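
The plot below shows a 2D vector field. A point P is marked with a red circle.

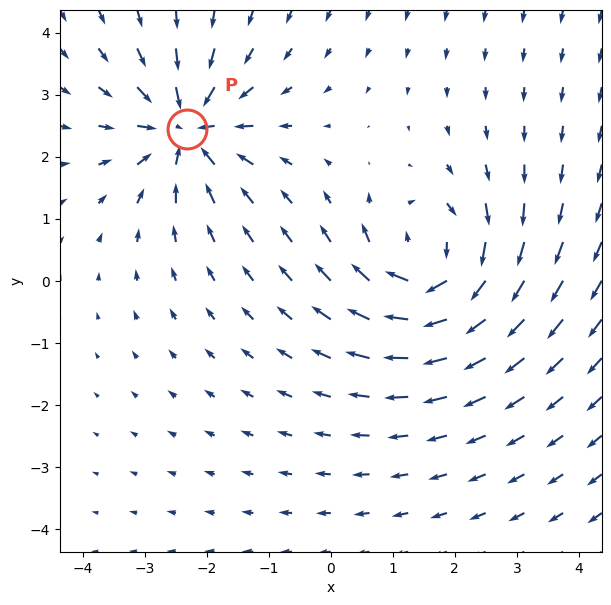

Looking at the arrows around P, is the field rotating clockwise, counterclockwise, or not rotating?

Near P at (-2.3, 2.5) the arrows show no circulation. The curl there is ≈0.

not rotating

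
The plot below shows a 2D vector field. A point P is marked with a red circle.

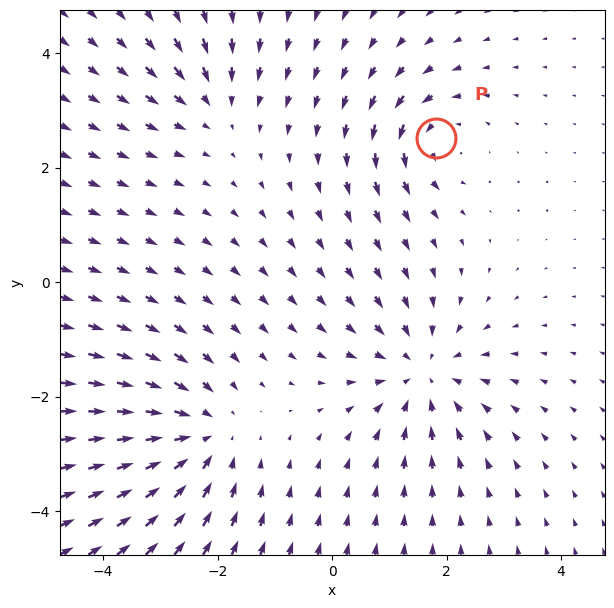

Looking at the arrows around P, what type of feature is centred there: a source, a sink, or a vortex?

vortex

At P (1.8, 2.5) the arrows circulate counterclockwise. Divergence ≈0, curl about +4 — near-zero divergence with nonzero curl is a vortex.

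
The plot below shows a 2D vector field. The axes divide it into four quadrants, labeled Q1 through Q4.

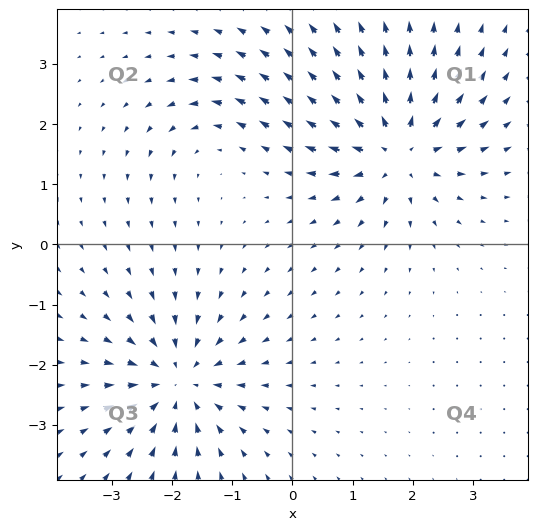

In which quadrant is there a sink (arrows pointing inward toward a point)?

Q3

The sink sits at approximately (-1.9, -2.3), which lies in quadrant Q3. The divergence there is about -5, negative as expected for a sink.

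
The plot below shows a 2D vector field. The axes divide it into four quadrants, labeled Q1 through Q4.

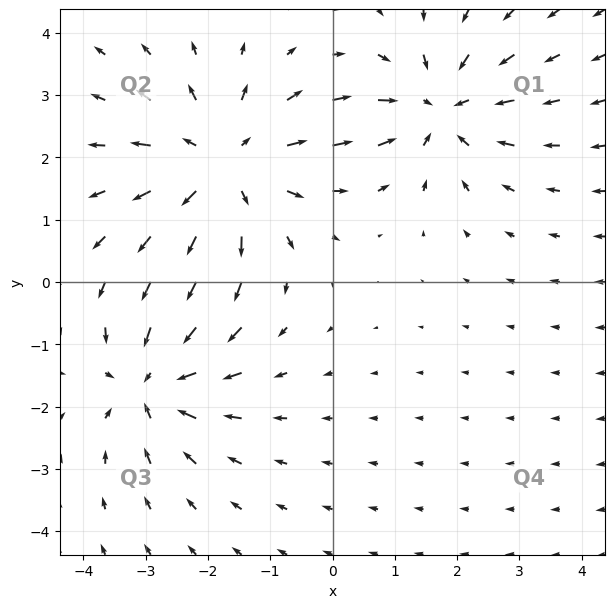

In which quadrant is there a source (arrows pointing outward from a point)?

Q2

The source sits at approximately (-1.8, 1.8), which lies in quadrant Q2. The divergence there is about +4, positive as expected for a source.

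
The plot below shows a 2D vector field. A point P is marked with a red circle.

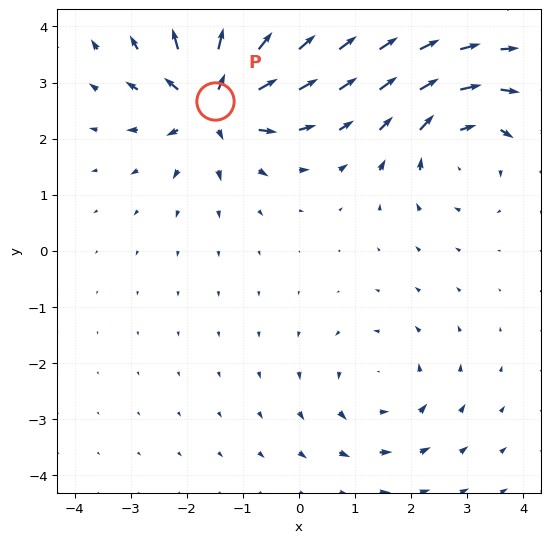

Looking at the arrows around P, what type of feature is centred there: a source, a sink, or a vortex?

At P (-1.5, 2.7) the arrows spread outward. Divergence about +7, curl ≈0 — positive divergence with near-zero curl is a source.

source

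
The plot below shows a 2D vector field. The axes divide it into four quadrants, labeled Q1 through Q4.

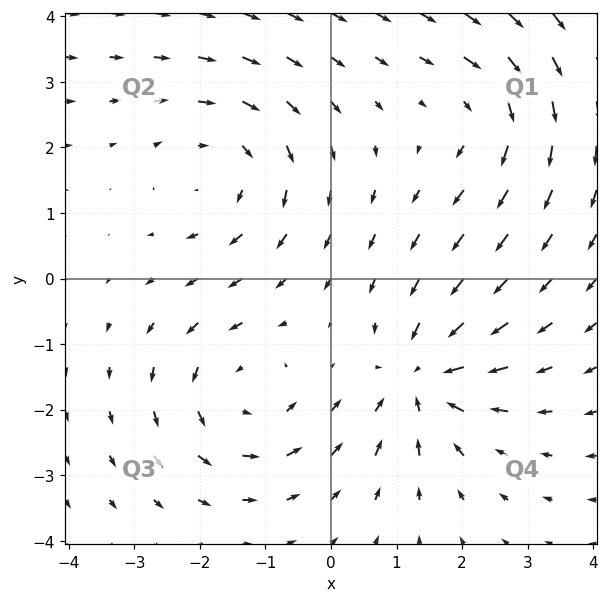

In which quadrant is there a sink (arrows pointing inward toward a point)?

Q4

The sink sits at approximately (1.4, -1.5), which lies in quadrant Q4. The divergence there is about -5, negative as expected for a sink.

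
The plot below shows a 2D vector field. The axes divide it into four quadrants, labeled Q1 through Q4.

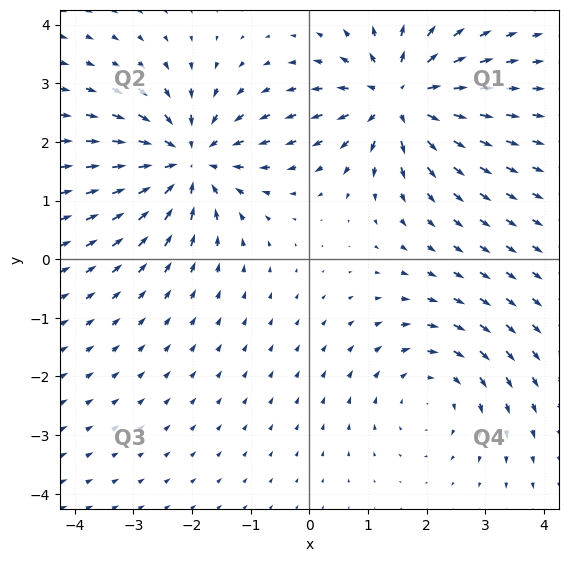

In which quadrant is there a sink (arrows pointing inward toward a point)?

Q2

The sink sits at approximately (-2.1, 1.7), which lies in quadrant Q2. The divergence there is about -5, negative as expected for a sink.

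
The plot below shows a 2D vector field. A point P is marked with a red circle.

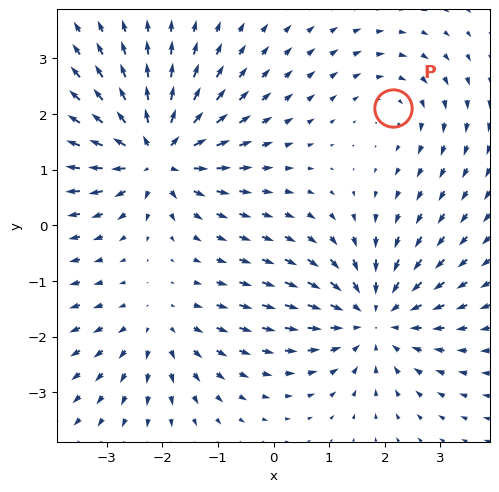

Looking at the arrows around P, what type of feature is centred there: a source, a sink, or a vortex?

vortex

At P (2.2, 2.1) the arrows circulate clockwise. Divergence ≈0, curl about -2 — near-zero divergence with nonzero curl is a vortex.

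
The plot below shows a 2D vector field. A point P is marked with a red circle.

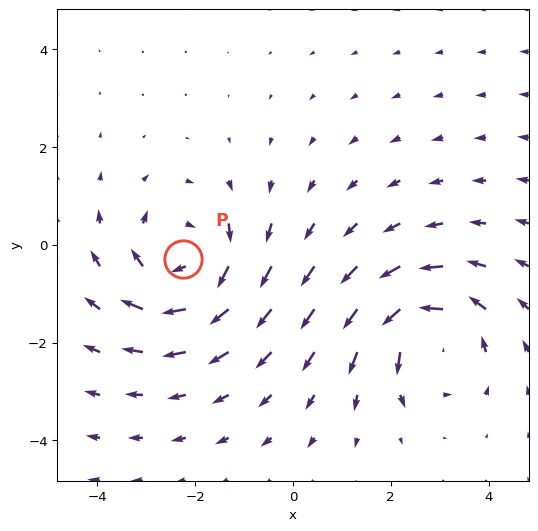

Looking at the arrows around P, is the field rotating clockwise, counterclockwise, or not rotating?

clockwise

Near P at (-2.3, -0.3) the arrows circulate clockwise. The curl (z-component) there is about -5; negative curl means clockwise rotation.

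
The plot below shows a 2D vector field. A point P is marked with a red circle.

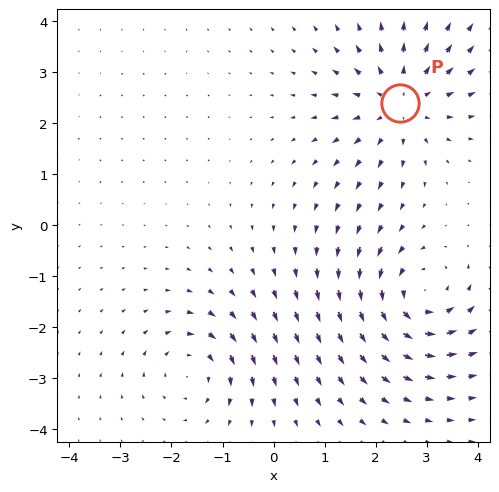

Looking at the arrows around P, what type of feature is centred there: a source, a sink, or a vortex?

source

At P (2.5, 2.4) the arrows spread outward. Divergence about +4, curl ≈0 — positive divergence with near-zero curl is a source.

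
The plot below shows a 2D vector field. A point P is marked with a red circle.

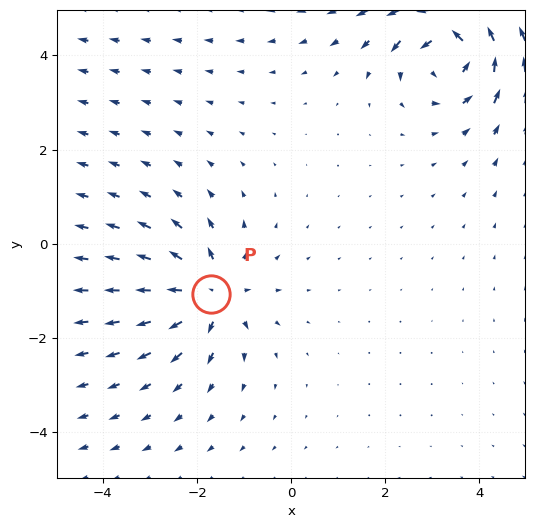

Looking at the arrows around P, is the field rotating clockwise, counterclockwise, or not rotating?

Near P at (-1.7, -1.1) the arrows show no circulation. The curl there is ≈0.

not rotating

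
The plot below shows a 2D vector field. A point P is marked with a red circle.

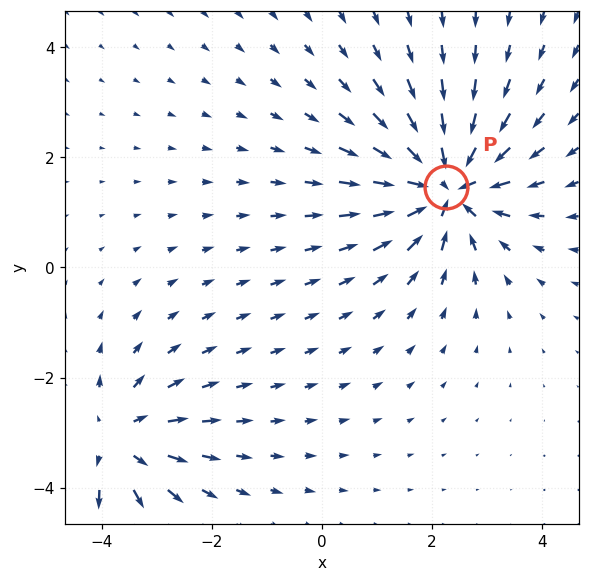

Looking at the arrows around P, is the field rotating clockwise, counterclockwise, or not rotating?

not rotating

Near P at (2.3, 1.5) the arrows show no circulation. The curl there is ≈0.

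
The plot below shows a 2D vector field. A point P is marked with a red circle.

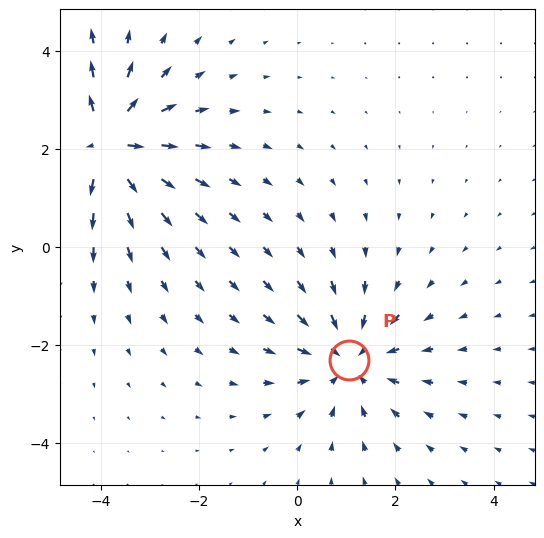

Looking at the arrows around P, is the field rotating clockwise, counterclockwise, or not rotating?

Near P at (1.1, -2.3) the arrows show no circulation. The curl there is ≈0.

not rotating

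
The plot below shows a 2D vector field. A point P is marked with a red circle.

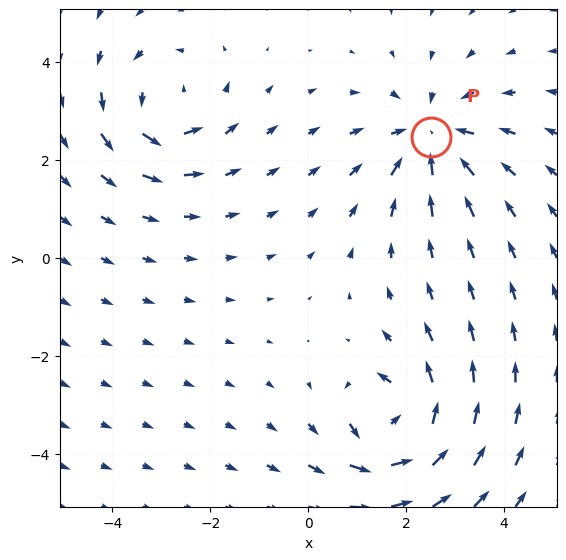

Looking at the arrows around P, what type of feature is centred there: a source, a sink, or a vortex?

At P (2.5, 2.5) the arrows converge inward. Divergence about -4, curl ≈0 — negative divergence with near-zero curl is a sink.

sink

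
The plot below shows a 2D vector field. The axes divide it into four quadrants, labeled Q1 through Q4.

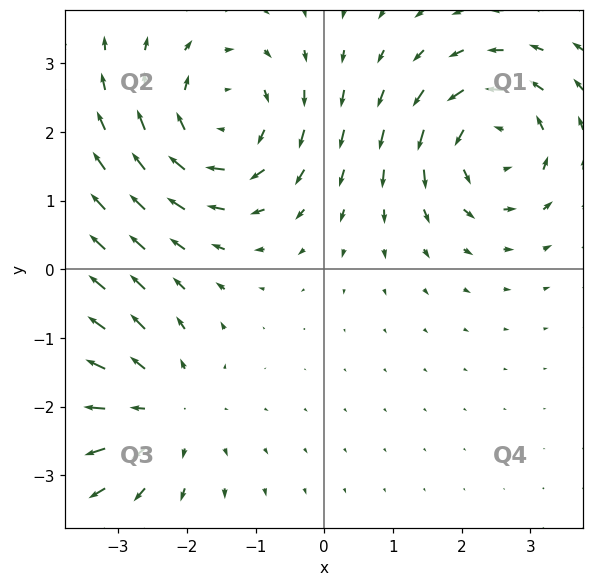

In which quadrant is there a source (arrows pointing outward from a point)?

Q3

The source sits at approximately (-2.4, -2.1), which lies in quadrant Q3. The divergence there is about +3, positive as expected for a source.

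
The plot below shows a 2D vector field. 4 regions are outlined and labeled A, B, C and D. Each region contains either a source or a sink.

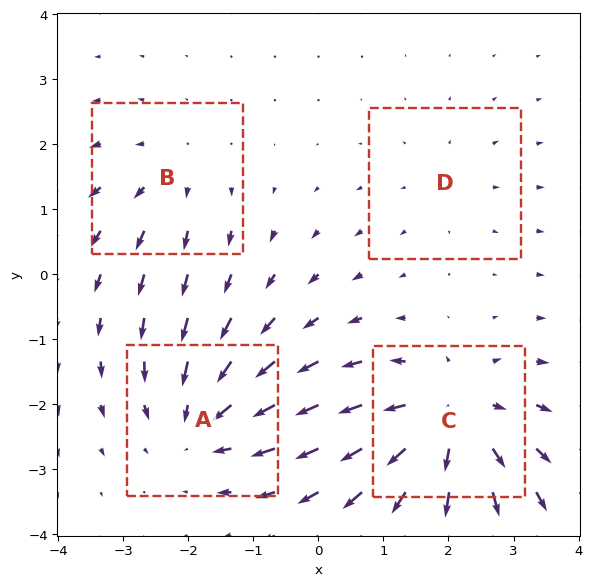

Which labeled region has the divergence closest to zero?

D

Divergence at each region's feature centre — A: about -5, B: about +3, C: about +6, D: about +2. Region D is closest to zero.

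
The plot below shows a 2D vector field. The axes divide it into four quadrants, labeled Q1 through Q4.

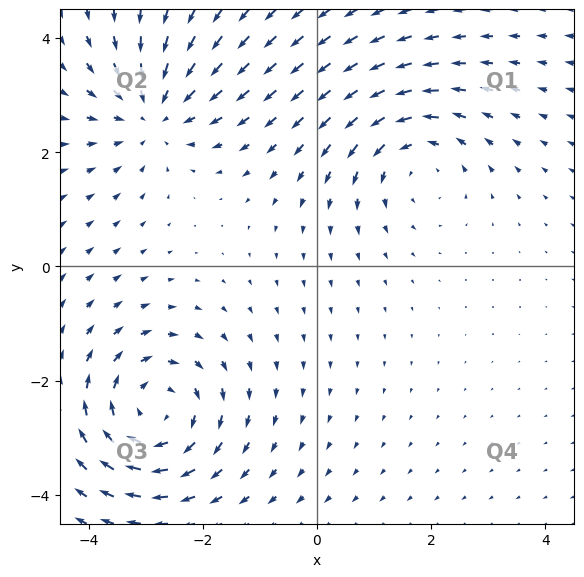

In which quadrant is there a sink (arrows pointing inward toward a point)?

Q2

The sink sits at approximately (-2.9, 2.7), which lies in quadrant Q2. The divergence there is about -3, negative as expected for a sink.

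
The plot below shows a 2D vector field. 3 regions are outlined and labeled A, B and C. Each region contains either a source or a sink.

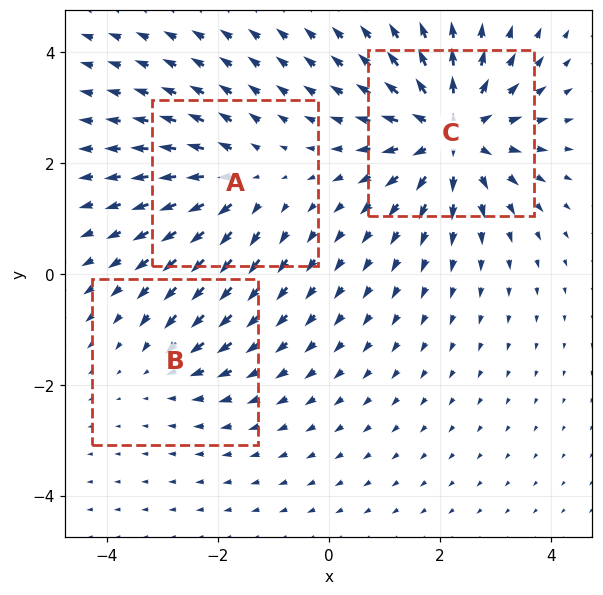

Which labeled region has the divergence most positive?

C

Divergence at each region's feature centre — A: about +3, B: about -2, C: about +5. Region C is most positive.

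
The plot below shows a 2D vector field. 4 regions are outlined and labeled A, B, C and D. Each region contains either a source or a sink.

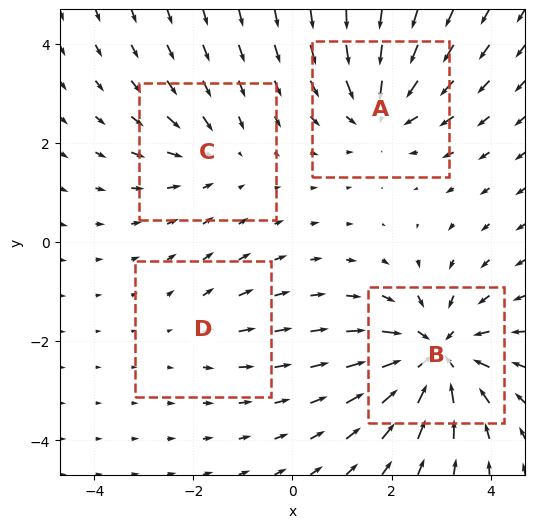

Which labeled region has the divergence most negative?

Divergence at each region's feature centre — A: about -5, B: about -7, C: about -3, D: about +2. Region B is most negative.

B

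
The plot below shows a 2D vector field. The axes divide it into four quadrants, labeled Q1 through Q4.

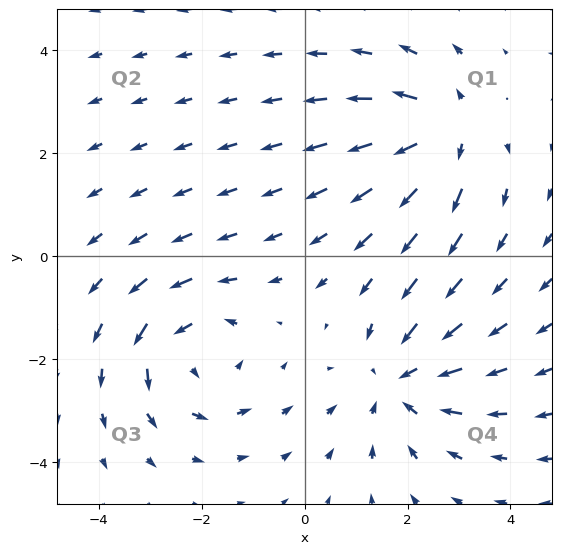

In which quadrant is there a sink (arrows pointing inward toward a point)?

The sink sits at approximately (1.8, -2.4), which lies in quadrant Q4. The divergence there is about -3, negative as expected for a sink.

Q4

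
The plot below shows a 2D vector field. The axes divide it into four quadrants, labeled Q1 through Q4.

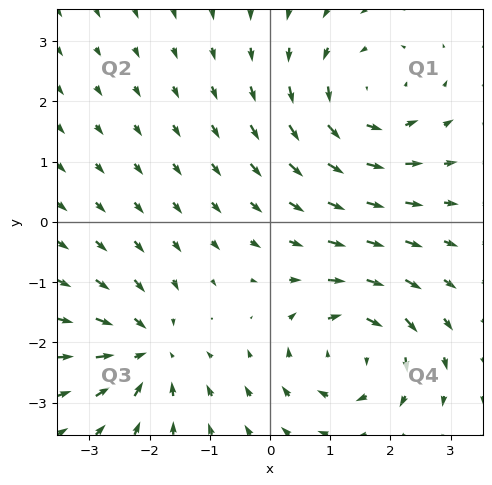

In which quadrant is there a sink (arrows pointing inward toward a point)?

The sink sits at approximately (-2.0, -2.1), which lies in quadrant Q3. The divergence there is about -5, negative as expected for a sink.

Q3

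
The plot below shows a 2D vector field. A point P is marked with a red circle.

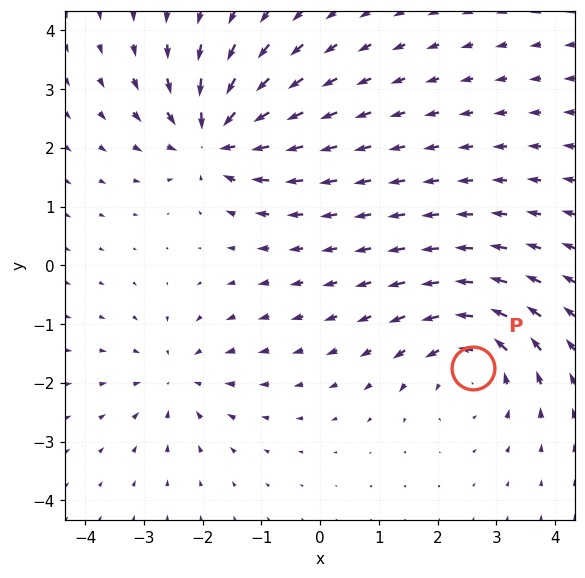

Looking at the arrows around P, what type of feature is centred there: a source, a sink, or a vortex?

At P (2.6, -1.7) the arrows circulate counterclockwise. Divergence ≈0, curl about +5 — near-zero divergence with nonzero curl is a vortex.

vortex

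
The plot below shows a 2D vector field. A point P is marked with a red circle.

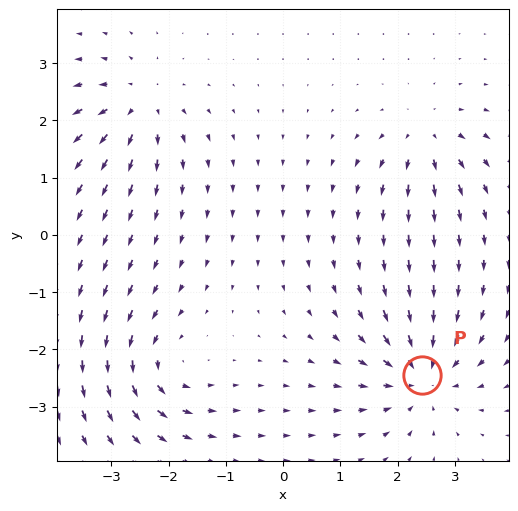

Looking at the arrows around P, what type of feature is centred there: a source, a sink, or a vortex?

At P (2.4, -2.5) the arrows converge inward. Divergence about -6, curl ≈0 — negative divergence with near-zero curl is a sink.

sink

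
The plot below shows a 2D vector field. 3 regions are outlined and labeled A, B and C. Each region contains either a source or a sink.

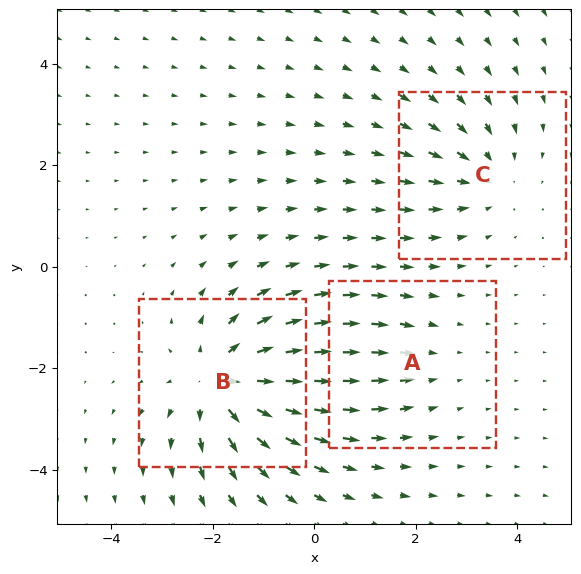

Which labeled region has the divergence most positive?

B

Divergence at each region's feature centre — A: about -2, B: about +5, C: about -3. Region B is most positive.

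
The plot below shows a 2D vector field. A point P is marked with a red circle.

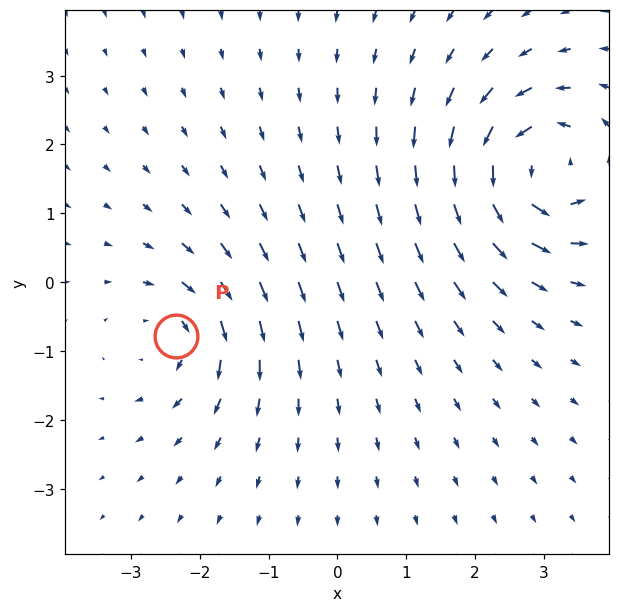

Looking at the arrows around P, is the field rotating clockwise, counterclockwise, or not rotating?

Near P at (-2.4, -0.8) the arrows circulate clockwise. The curl (z-component) there is about -4; negative curl means clockwise rotation.

clockwise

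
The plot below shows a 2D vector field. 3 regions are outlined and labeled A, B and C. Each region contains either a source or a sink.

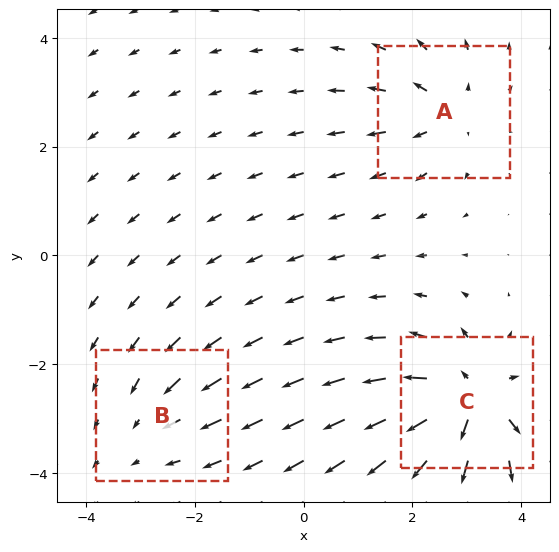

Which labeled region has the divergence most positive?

C

Divergence at each region's feature centre — A: about +4, B: about -2, C: about +7. Region C is most positive.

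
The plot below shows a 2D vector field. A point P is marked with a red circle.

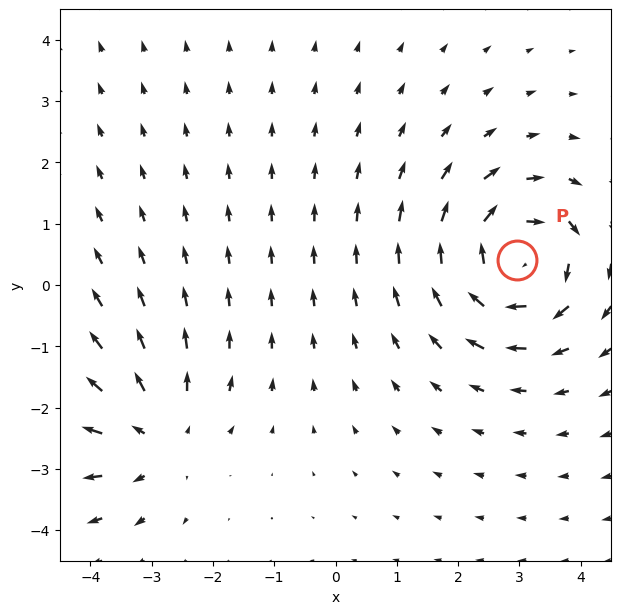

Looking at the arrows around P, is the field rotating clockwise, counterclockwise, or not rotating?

Near P at (3.0, 0.4) the arrows circulate clockwise. The curl (z-component) there is about -5; negative curl means clockwise rotation.

clockwise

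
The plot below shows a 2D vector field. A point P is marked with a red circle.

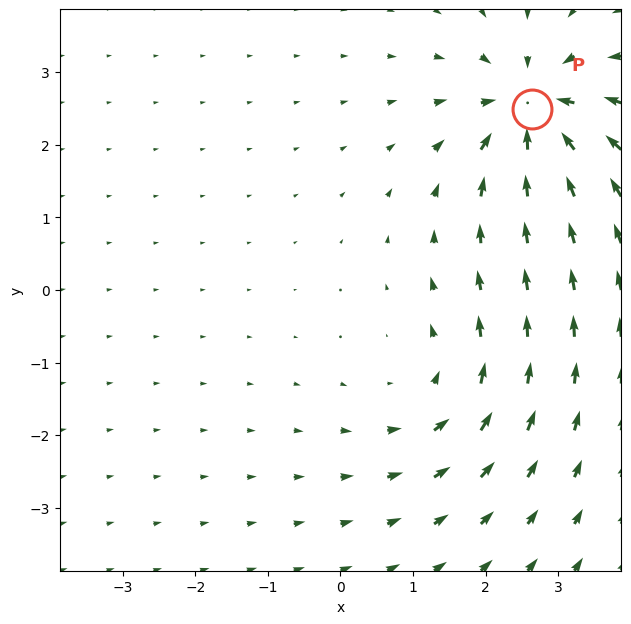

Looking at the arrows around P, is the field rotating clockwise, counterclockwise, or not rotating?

Near P at (2.6, 2.5) the arrows show no circulation. The curl there is ≈0.

not rotating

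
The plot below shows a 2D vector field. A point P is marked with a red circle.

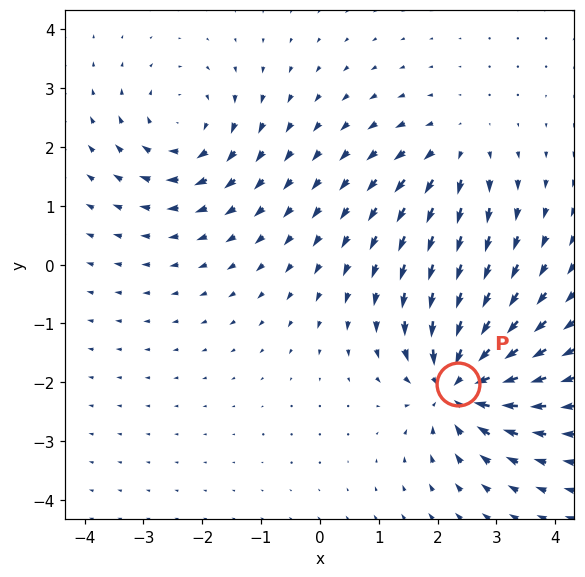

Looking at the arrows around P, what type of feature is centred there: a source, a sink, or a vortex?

At P (2.4, -2.0) the arrows converge inward. Divergence about -6, curl ≈0 — negative divergence with near-zero curl is a sink.

sink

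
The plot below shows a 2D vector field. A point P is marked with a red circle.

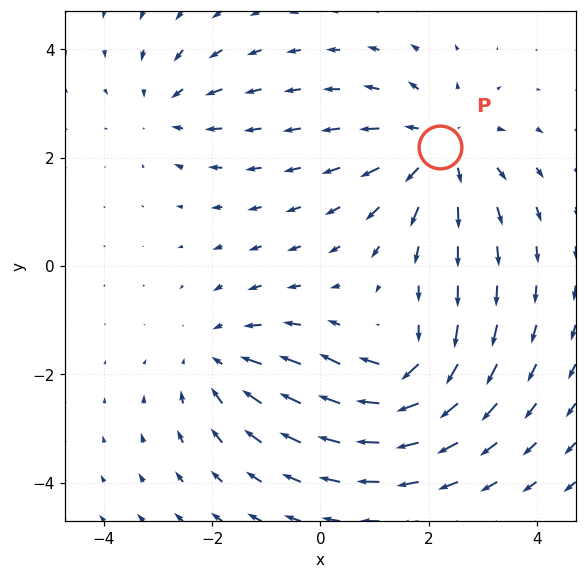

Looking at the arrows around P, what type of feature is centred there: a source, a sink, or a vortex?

source

At P (2.2, 2.2) the arrows spread outward. Divergence about +4, curl ≈0 — positive divergence with near-zero curl is a source.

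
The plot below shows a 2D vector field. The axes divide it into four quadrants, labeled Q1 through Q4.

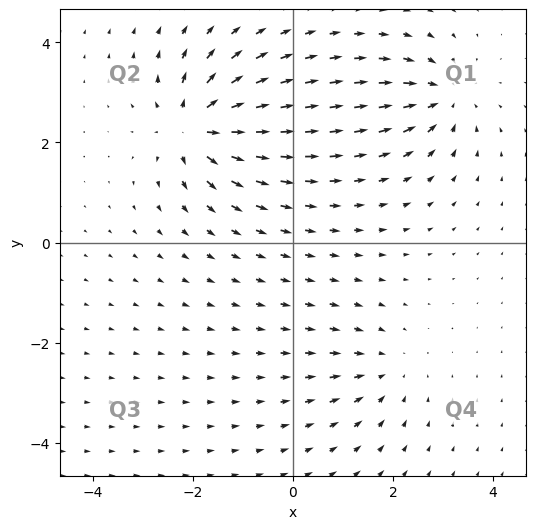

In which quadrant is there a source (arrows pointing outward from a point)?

Q2

The source sits at approximately (-2.0, 2.3), which lies in quadrant Q2. The divergence there is about +7, positive as expected for a source.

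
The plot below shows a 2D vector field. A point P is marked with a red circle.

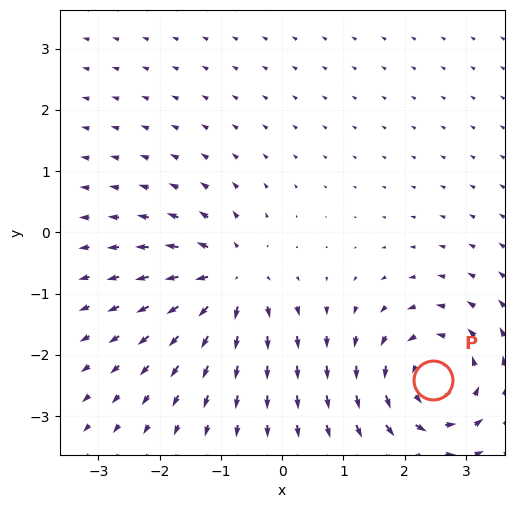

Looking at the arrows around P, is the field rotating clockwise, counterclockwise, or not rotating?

counterclockwise

Near P at (2.5, -2.4) the arrows circulate counterclockwise. The curl (z-component) there is about +4; positive curl means counterclockwise rotation.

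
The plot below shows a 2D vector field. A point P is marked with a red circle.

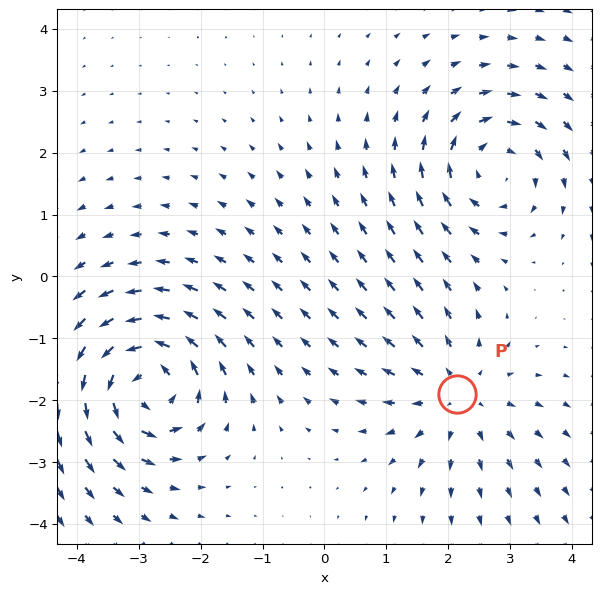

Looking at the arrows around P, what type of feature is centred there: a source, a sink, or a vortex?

At P (2.1, -1.9) the arrows spread outward. Divergence about +3, curl ≈0 — positive divergence with near-zero curl is a source.

source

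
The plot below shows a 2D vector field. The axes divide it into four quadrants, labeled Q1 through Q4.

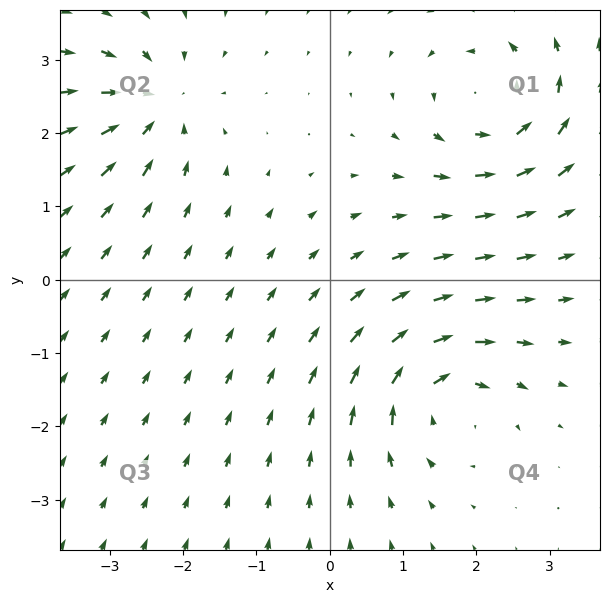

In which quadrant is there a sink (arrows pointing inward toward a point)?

Q2

The sink sits at approximately (-2.4, 2.4), which lies in quadrant Q2. The divergence there is about -6, negative as expected for a sink.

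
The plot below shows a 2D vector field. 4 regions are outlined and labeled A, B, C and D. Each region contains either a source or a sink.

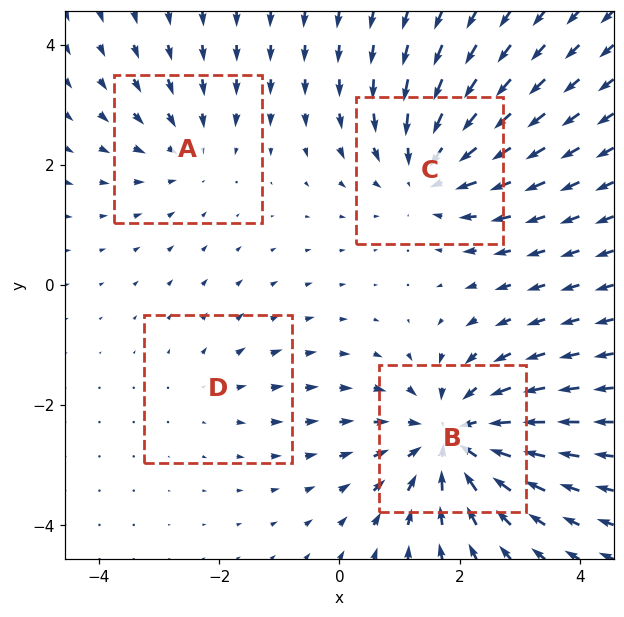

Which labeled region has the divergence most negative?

Divergence at each region's feature centre — A: about -3, B: about -6, C: about -5, D: about +2. Region B is most negative.

B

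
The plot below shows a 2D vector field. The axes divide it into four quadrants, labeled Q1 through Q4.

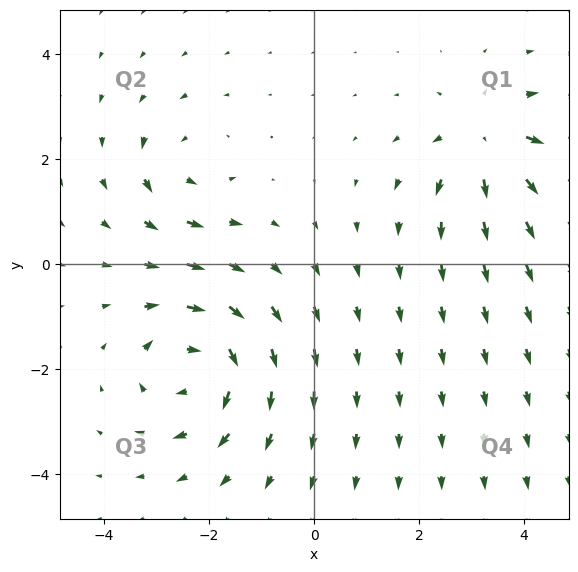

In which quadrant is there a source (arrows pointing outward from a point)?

The source sits at approximately (3.3, 2.3), which lies in quadrant Q1. The divergence there is about +5, positive as expected for a source.

Q1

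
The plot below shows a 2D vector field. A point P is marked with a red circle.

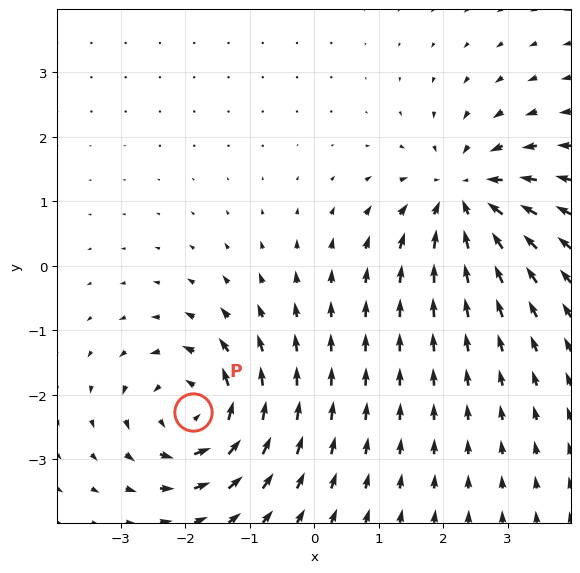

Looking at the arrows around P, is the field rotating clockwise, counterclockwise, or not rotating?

counterclockwise

Near P at (-1.9, -2.3) the arrows circulate counterclockwise. The curl (z-component) there is about +6; positive curl means counterclockwise rotation.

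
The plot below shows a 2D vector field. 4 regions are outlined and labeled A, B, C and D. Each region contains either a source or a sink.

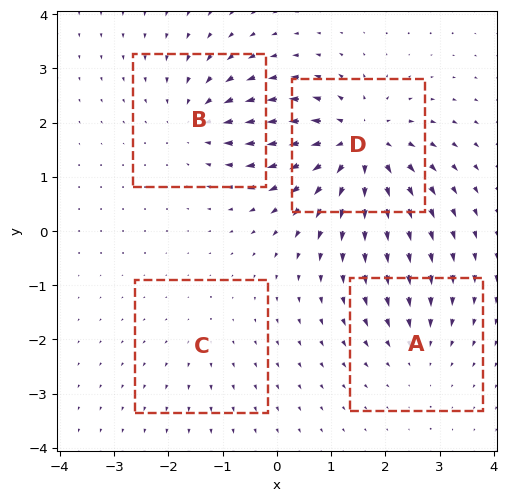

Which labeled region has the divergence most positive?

Divergence at each region's feature centre — A: about -3, B: about -5, C: about +2, D: about +7. Region D is most positive.

D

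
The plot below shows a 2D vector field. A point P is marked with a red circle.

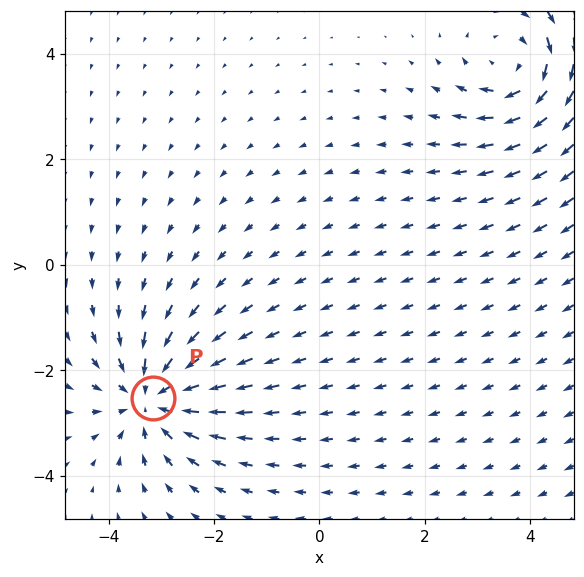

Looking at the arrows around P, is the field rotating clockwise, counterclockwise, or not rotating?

not rotating

Near P at (-3.2, -2.5) the arrows show no circulation. The curl there is ≈0.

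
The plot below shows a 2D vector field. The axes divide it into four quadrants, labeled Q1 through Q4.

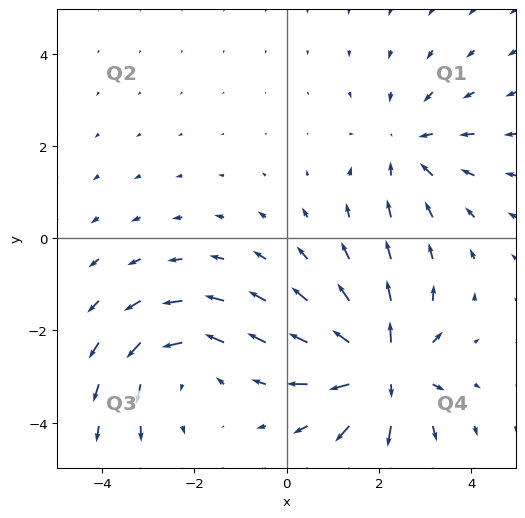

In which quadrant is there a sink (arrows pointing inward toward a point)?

Q1

The sink sits at approximately (2.6, 2.0), which lies in quadrant Q1. The divergence there is about -3, negative as expected for a sink.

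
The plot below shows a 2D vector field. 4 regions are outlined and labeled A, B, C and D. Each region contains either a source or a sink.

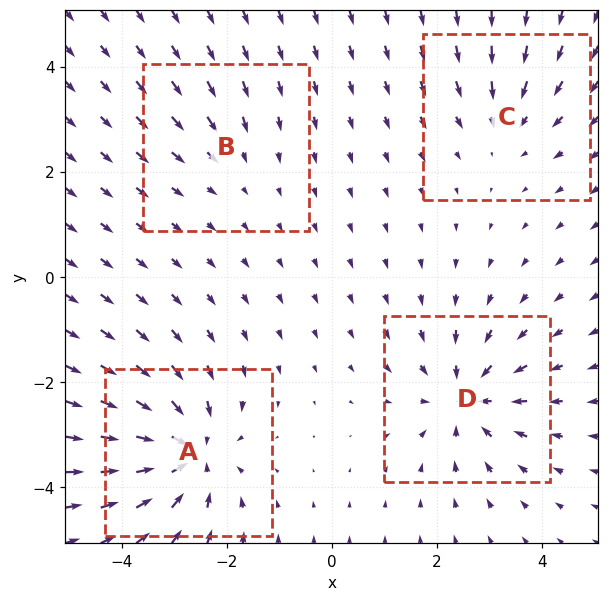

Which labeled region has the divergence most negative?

Divergence at each region's feature centre — A: about -7, B: about -2, C: about -3, D: about -6. Region A is most negative.

A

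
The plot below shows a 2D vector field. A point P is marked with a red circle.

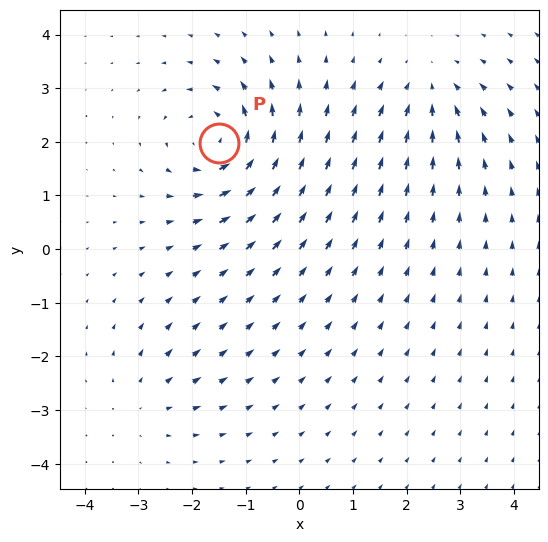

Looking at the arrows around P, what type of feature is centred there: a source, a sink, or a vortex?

vortex

At P (-1.5, 2.0) the arrows circulate counterclockwise. Divergence ≈0, curl about +5 — near-zero divergence with nonzero curl is a vortex.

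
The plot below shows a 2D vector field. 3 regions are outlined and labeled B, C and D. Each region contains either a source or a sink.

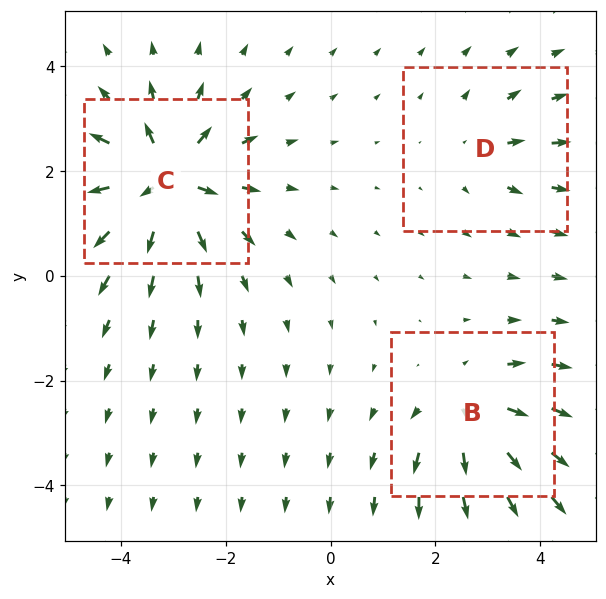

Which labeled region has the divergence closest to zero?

D

Divergence at each region's feature centre — B: about +4, C: about +6, D: about +2. Region D is closest to zero.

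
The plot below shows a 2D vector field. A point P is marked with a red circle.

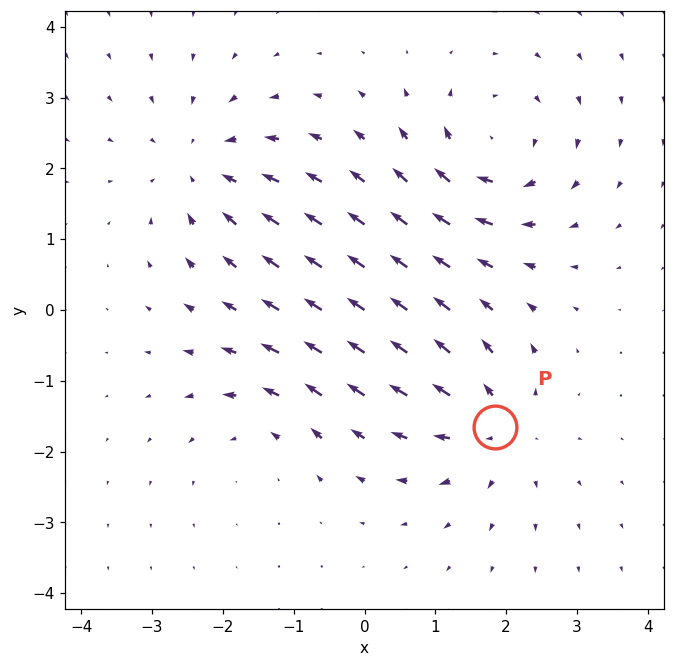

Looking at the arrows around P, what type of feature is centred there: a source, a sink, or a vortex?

source

At P (1.8, -1.6) the arrows spread outward. Divergence about +4, curl ≈0 — positive divergence with near-zero curl is a source.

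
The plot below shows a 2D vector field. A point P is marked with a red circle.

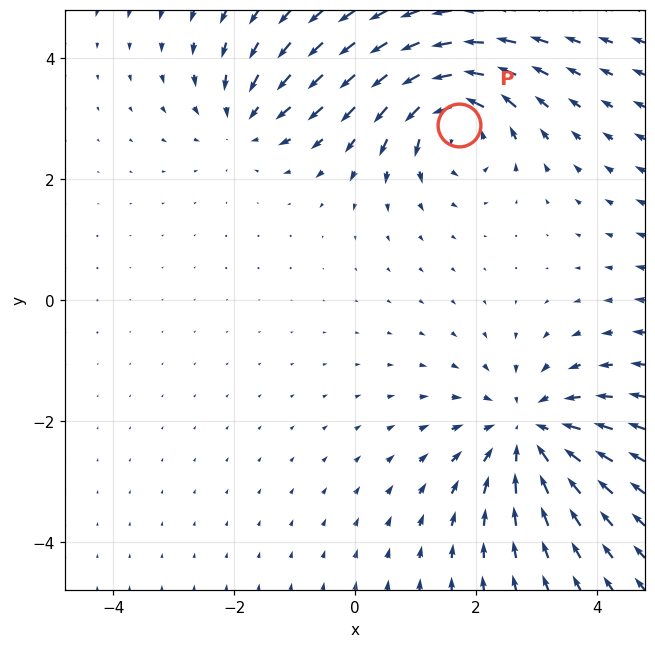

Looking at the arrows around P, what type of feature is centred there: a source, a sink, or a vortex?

At P (1.7, 2.9) the arrows circulate counterclockwise. Divergence ≈0, curl about +6 — near-zero divergence with nonzero curl is a vortex.

vortex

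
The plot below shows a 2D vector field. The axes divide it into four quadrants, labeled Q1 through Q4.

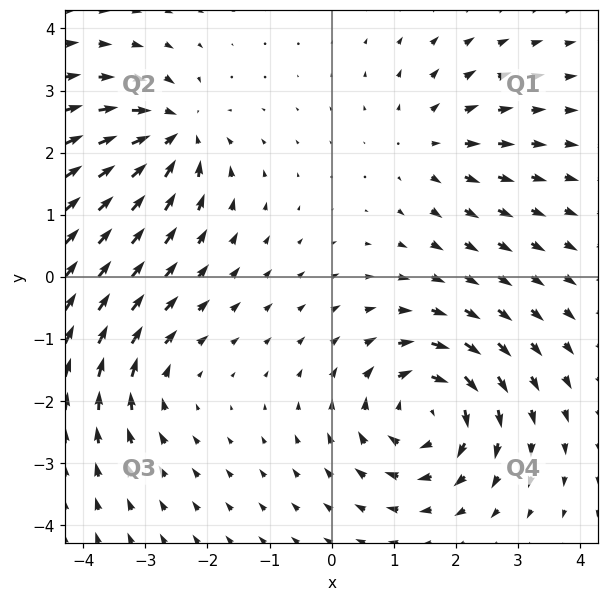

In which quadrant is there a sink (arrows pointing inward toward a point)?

Q2

The sink sits at approximately (-2.5, 2.3), which lies in quadrant Q2. The divergence there is about -5, negative as expected for a sink.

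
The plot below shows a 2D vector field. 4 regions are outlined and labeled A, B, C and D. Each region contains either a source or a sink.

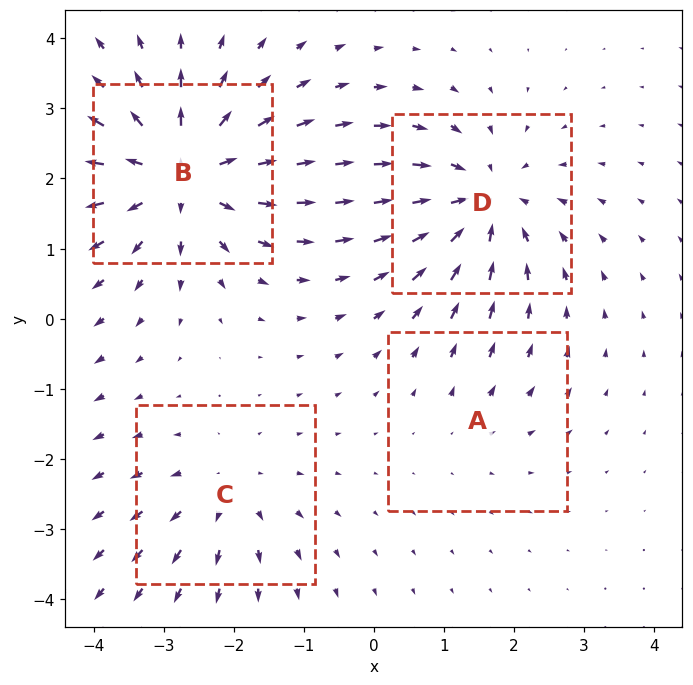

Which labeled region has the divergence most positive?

Divergence at each region's feature centre — A: about +2, B: about +7, C: about +3, D: about -5. Region B is most positive.

B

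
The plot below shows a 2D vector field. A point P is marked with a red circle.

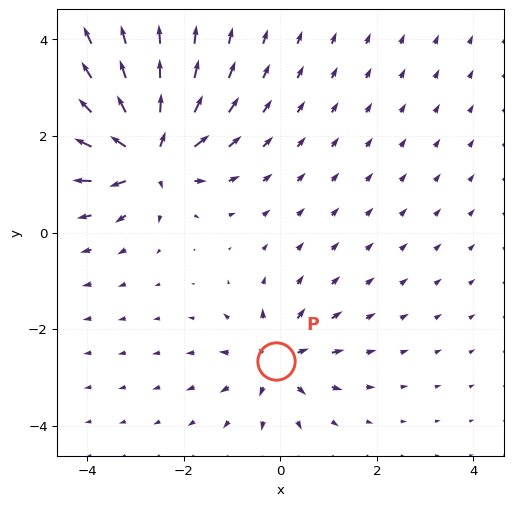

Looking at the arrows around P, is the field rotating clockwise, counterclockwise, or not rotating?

Near P at (-0.1, -2.7) the arrows show no circulation. The curl there is ≈0.

not rotating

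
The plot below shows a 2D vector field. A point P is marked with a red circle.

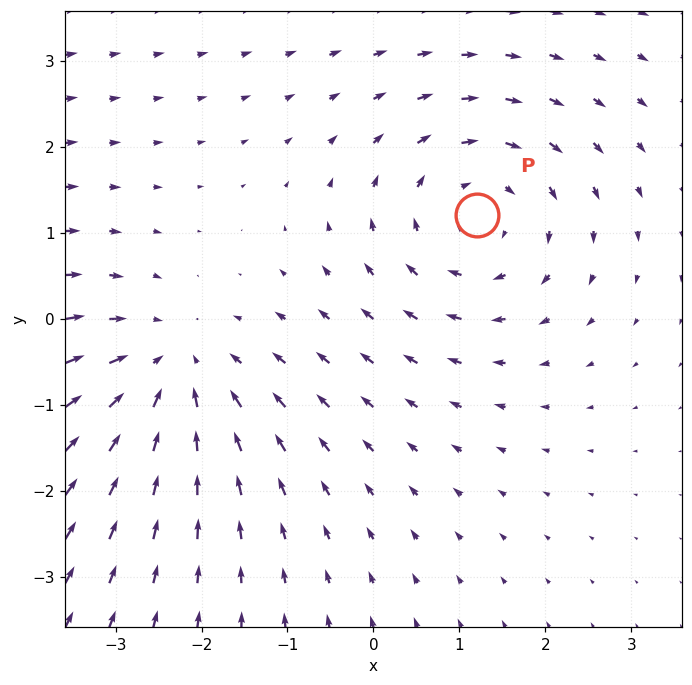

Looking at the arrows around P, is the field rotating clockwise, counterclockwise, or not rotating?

clockwise

Near P at (1.2, 1.2) the arrows circulate clockwise. The curl (z-component) there is about -4; negative curl means clockwise rotation.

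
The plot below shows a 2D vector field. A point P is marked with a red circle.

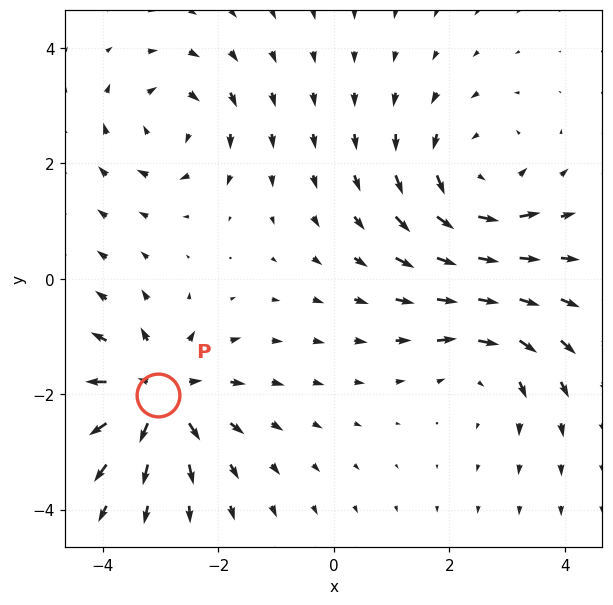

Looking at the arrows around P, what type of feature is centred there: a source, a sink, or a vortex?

source

At P (-3.0, -2.0) the arrows spread outward. Divergence about +6, curl ≈0 — positive divergence with near-zero curl is a source.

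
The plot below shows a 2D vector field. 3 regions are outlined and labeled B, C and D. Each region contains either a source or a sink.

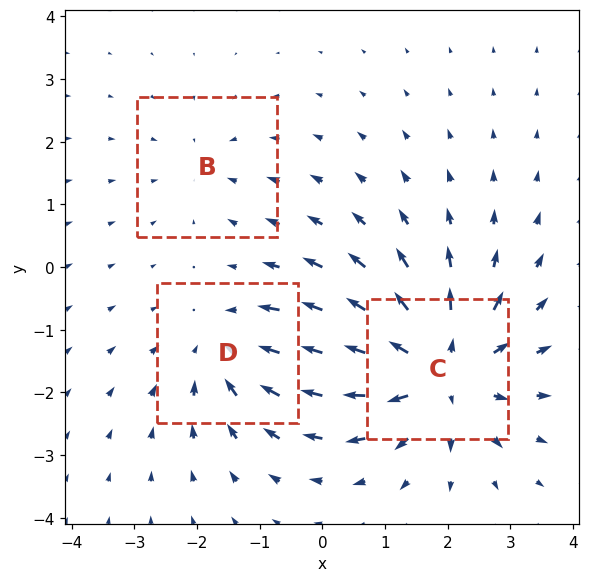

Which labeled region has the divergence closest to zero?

B

Divergence at each region's feature centre — B: about -2, C: about +5, D: about -3. Region B is closest to zero.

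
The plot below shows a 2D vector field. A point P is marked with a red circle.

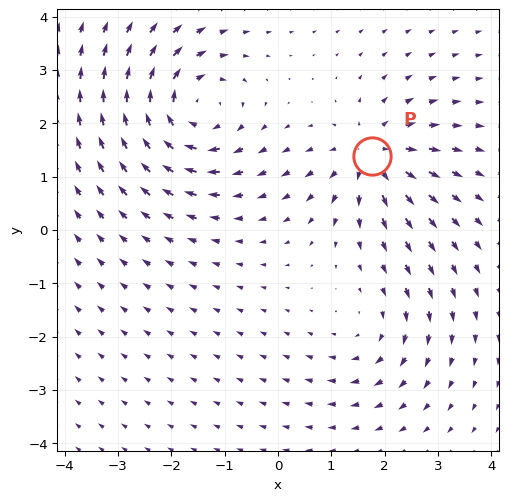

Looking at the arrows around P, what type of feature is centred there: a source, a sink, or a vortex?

source

At P (1.8, 1.4) the arrows spread outward. Divergence about +4, curl ≈0 — positive divergence with near-zero curl is a source.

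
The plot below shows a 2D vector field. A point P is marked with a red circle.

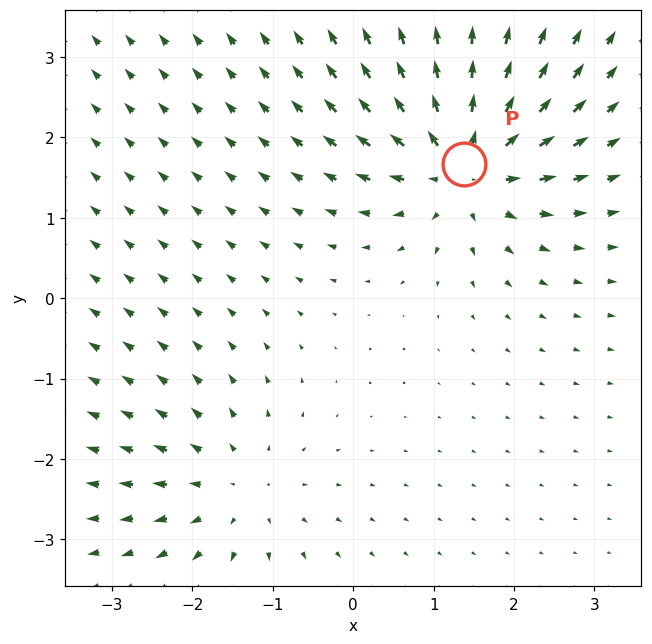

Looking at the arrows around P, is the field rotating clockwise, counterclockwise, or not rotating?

not rotating

Near P at (1.4, 1.7) the arrows show no circulation. The curl there is ≈0.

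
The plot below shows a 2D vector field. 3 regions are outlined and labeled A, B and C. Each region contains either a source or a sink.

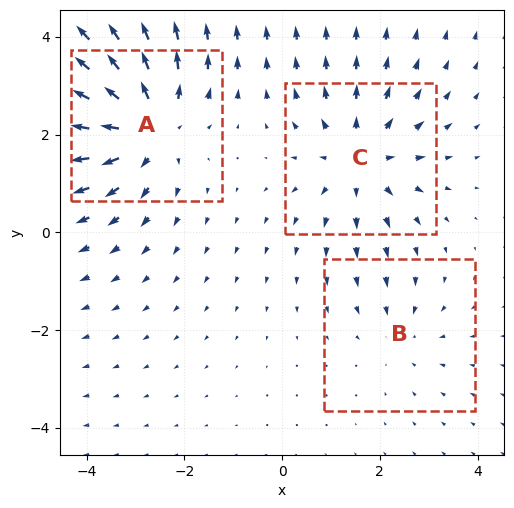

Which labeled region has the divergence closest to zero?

B

Divergence at each region's feature centre — A: about +4, B: about -2, C: about +3. Region B is closest to zero.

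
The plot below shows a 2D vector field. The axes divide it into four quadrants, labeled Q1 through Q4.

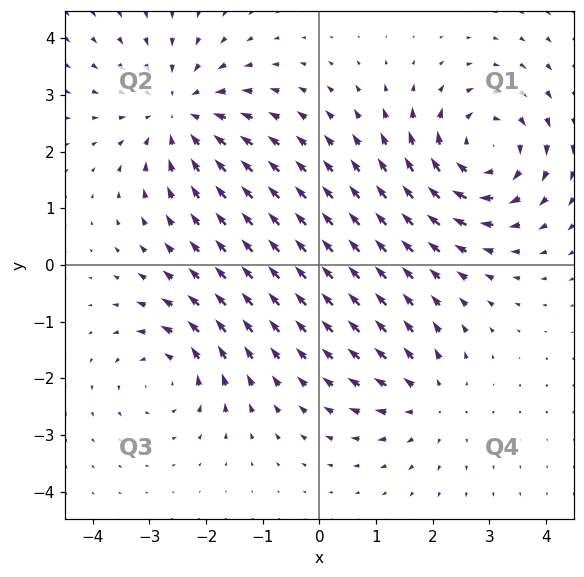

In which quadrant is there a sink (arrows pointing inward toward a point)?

Q2

The sink sits at approximately (-2.5, 2.7), which lies in quadrant Q2. The divergence there is about -4, negative as expected for a sink.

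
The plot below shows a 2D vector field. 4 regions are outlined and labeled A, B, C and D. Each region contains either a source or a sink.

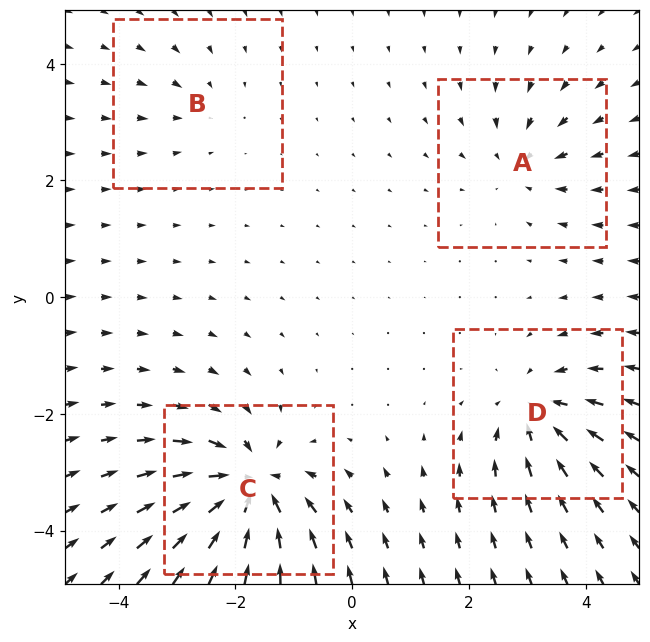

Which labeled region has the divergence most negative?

Divergence at each region's feature centre — A: about -4, B: about -2, C: about -9, D: about -5. Region C is most negative.

C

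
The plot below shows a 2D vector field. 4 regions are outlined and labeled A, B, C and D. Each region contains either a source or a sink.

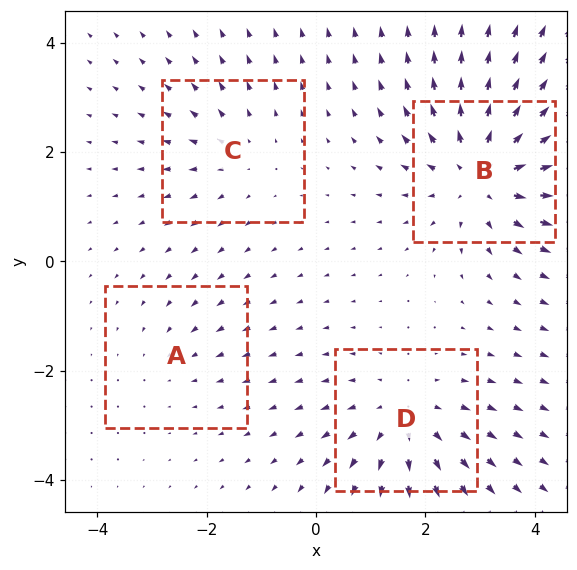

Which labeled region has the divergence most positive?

Divergence at each region's feature centre — A: about -2, B: about +6, C: about +3, D: about +4. Region B is most positive.

B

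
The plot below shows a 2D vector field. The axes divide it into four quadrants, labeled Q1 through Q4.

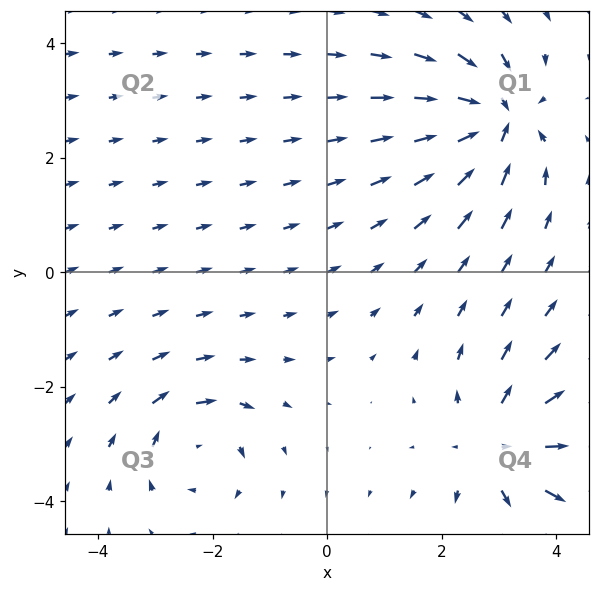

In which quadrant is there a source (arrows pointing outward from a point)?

The source sits at approximately (3.0, -3.0), which lies in quadrant Q4. The divergence there is about +5, positive as expected for a source.

Q4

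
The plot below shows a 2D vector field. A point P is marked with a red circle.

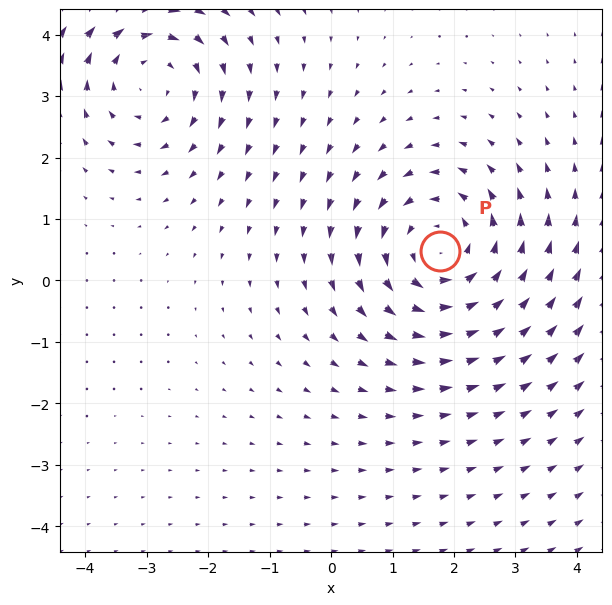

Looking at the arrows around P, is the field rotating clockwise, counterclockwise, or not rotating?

counterclockwise

Near P at (1.8, 0.5) the arrows circulate counterclockwise. The curl (z-component) there is about +3; positive curl means counterclockwise rotation.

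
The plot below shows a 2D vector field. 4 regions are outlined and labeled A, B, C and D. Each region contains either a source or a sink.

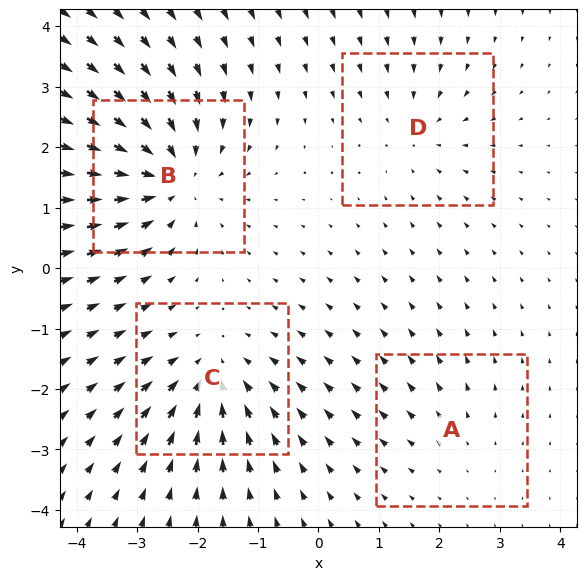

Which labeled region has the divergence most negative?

Divergence at each region's feature centre — A: about +2, B: about -6, C: about -4, D: about -3. Region B is most negative.

B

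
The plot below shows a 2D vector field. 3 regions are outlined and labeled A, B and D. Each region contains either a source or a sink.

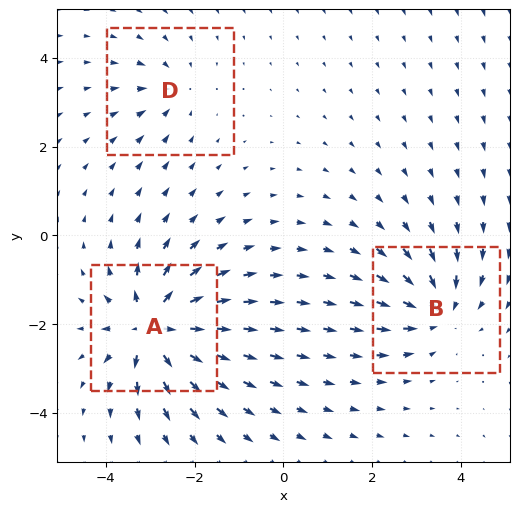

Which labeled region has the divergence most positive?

A

Divergence at each region's feature centre — A: about +6, B: about -4, D: about -3. Region A is most positive.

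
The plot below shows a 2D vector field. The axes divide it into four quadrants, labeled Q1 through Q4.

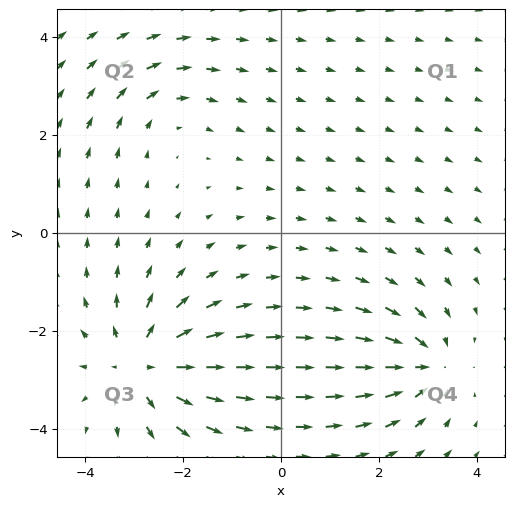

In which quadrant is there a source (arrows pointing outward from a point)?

Q3

The source sits at approximately (-2.8, -2.7), which lies in quadrant Q3. The divergence there is about +5, positive as expected for a source.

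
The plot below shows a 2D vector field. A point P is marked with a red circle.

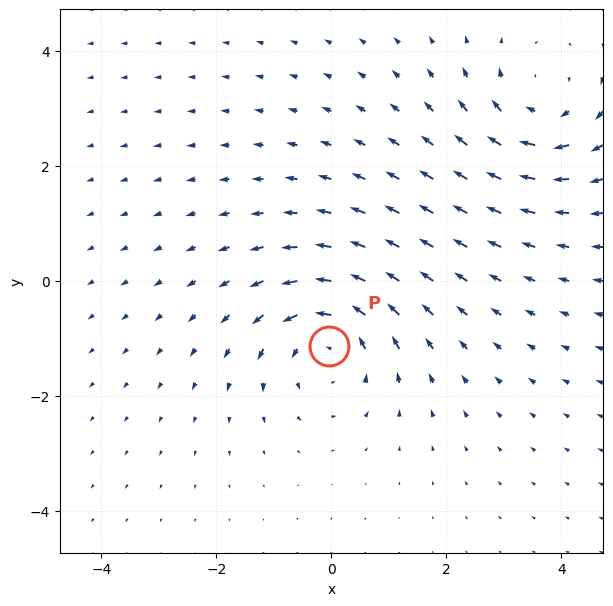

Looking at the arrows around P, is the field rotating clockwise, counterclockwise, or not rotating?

Near P at (-0.0, -1.1) the arrows circulate counterclockwise. The curl (z-component) there is about +5; positive curl means counterclockwise rotation.

counterclockwise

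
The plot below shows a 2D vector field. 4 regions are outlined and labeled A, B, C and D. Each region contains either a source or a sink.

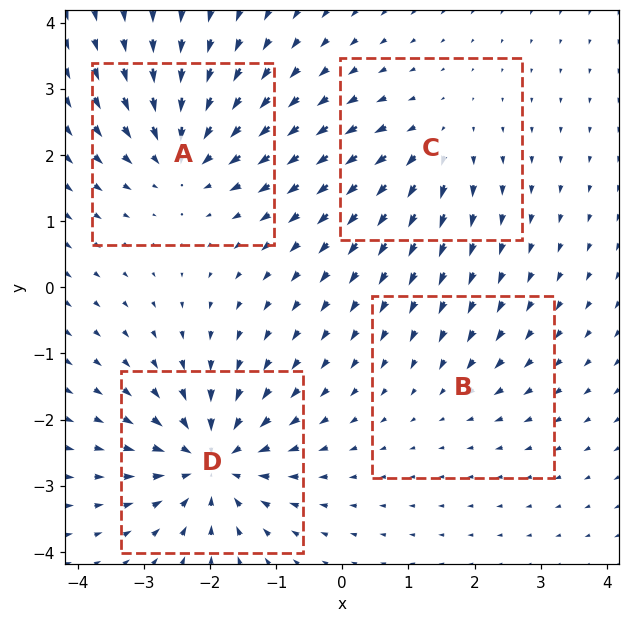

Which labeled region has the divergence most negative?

Divergence at each region's feature centre — A: about -6, B: about -2, C: about +4, D: about -8. Region D is most negative.

D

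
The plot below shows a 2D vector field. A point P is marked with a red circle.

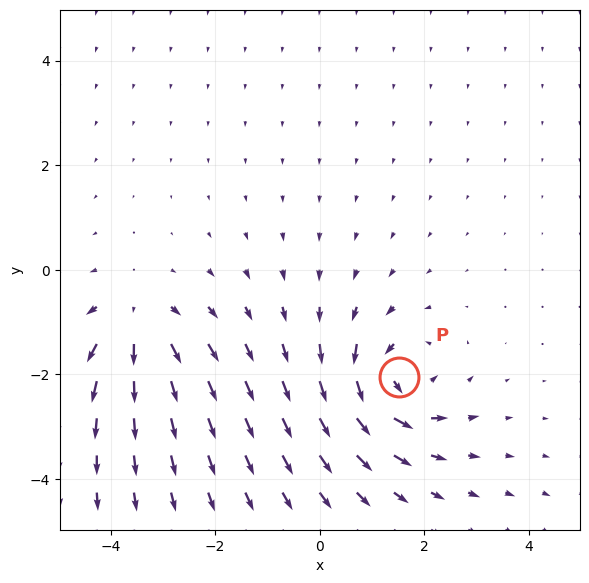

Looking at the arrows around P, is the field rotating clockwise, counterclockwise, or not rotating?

counterclockwise

Near P at (1.5, -2.0) the arrows circulate counterclockwise. The curl (z-component) there is about +6; positive curl means counterclockwise rotation.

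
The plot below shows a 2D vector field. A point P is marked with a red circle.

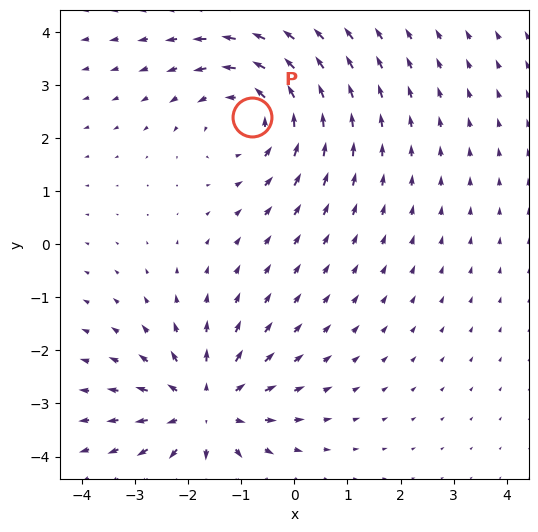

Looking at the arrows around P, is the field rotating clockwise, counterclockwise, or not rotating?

Near P at (-0.8, 2.4) the arrows circulate counterclockwise. The curl (z-component) there is about +4; positive curl means counterclockwise rotation.

counterclockwise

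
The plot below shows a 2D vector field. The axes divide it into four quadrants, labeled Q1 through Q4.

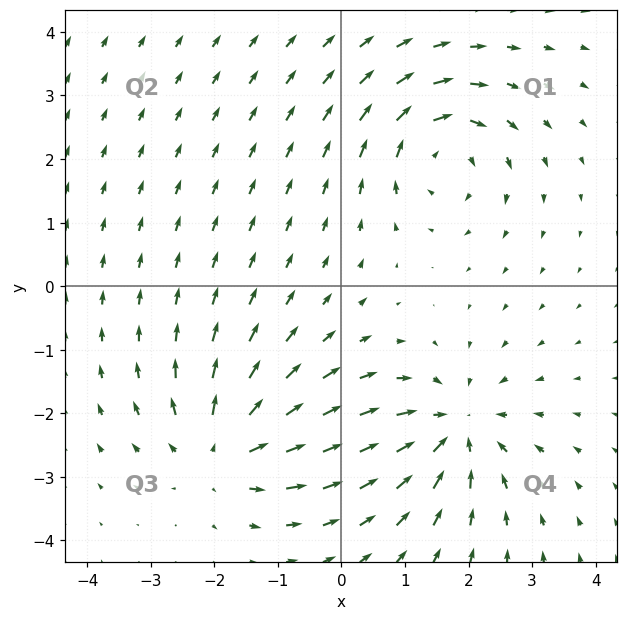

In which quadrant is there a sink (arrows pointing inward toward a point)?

Q4

The sink sits at approximately (1.8, -2.2), which lies in quadrant Q4. The divergence there is about -4, negative as expected for a sink.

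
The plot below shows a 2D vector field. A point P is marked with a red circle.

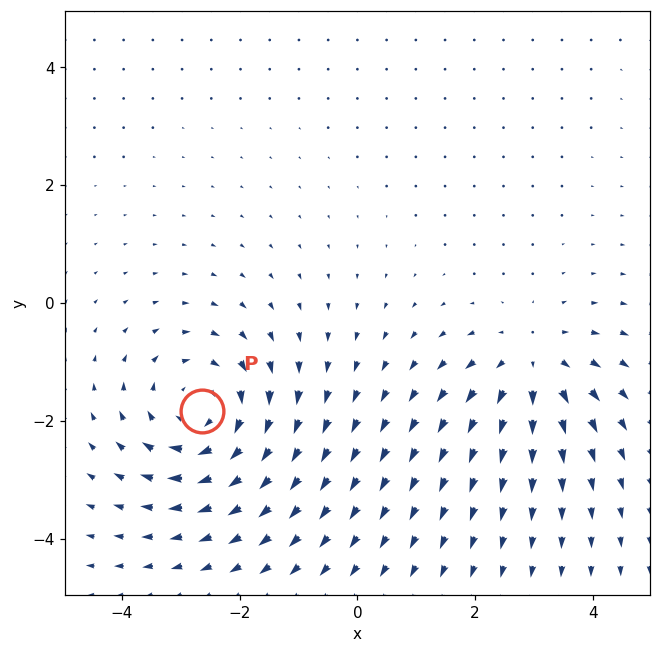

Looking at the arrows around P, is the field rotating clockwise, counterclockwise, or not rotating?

Near P at (-2.6, -1.8) the arrows circulate clockwise. The curl (z-component) there is about -4; negative curl means clockwise rotation.

clockwise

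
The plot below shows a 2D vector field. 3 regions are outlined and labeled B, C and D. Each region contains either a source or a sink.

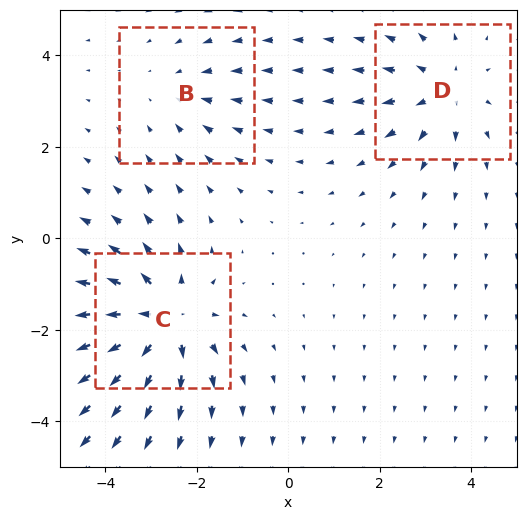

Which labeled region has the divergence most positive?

Divergence at each region's feature centre — B: about -2, C: about +5, D: about +3. Region C is most positive.

C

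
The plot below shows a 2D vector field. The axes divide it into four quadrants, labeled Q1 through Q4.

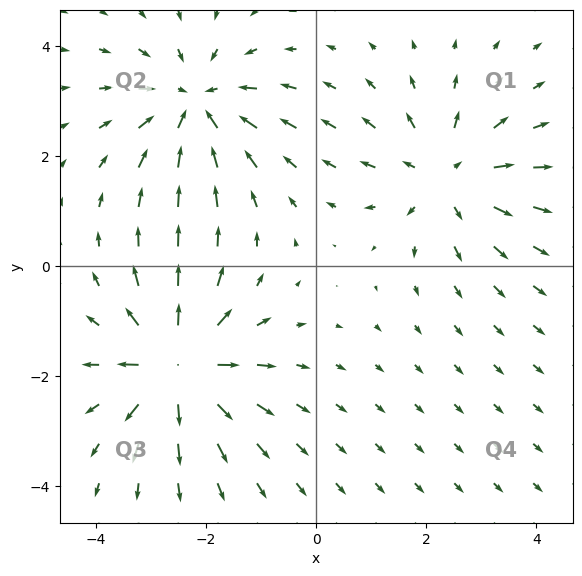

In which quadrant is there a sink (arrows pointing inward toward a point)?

The sink sits at approximately (-2.2, 2.9), which lies in quadrant Q2. The divergence there is about -3, negative as expected for a sink.

Q2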